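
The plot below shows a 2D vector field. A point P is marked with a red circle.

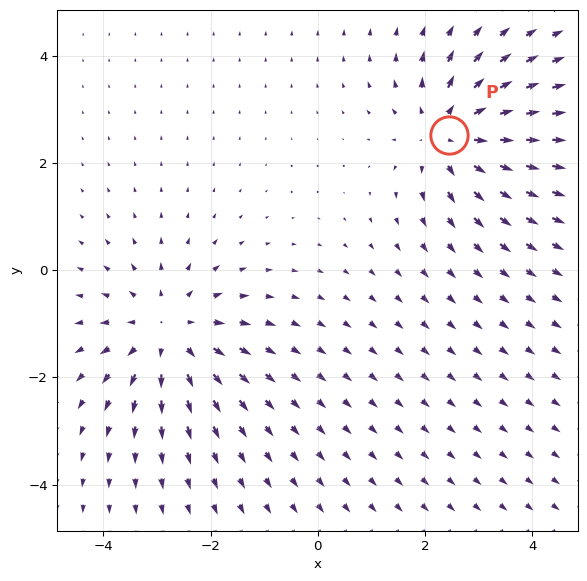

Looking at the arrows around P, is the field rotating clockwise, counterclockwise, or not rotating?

not rotating

Near P at (2.5, 2.5) the arrows show no circulation. The curl there is ≈0.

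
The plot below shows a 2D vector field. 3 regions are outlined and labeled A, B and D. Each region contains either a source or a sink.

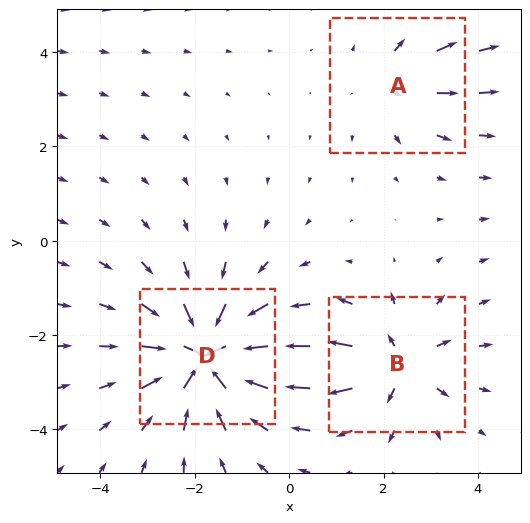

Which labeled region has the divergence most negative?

D

Divergence at each region's feature centre — A: about +3, B: about +4, D: about -6. Region D is most negative.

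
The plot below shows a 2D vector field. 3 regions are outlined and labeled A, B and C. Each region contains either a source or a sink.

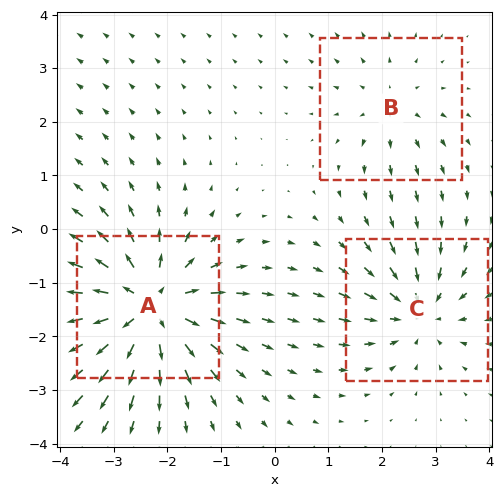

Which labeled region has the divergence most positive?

A

Divergence at each region's feature centre — A: about +6, B: about +2, C: about -4. Region A is most positive.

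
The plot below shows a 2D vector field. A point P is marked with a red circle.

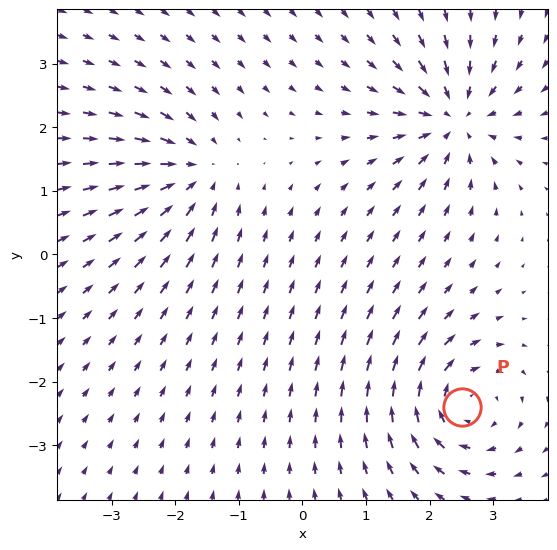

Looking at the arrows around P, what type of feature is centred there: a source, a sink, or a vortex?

vortex

At P (2.5, -2.4) the arrows circulate clockwise. Divergence ≈0, curl about -6 — near-zero divergence with nonzero curl is a vortex.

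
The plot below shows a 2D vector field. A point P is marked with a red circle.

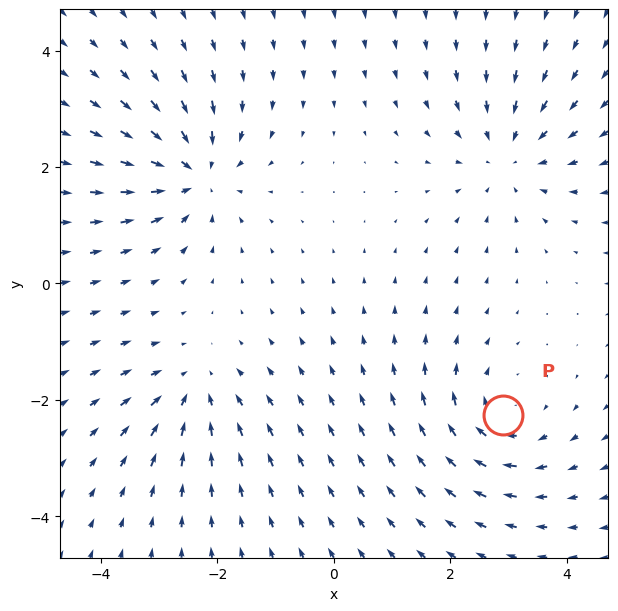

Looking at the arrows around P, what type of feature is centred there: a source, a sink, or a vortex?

vortex

At P (2.9, -2.3) the arrows circulate clockwise. Divergence ≈0, curl about -4 — near-zero divergence with nonzero curl is a vortex.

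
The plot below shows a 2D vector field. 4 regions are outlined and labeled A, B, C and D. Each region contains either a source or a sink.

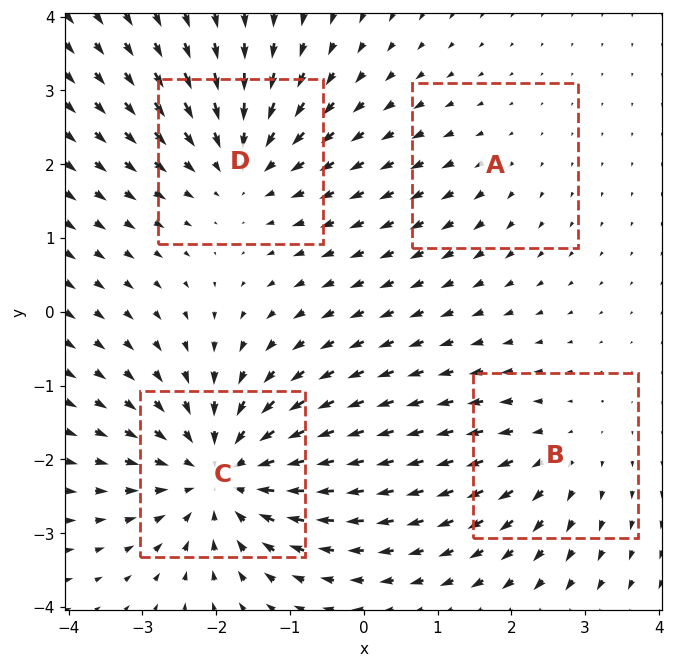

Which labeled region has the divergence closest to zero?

Divergence at each region's feature centre — A: about +2, B: about +3, C: about -6, D: about -4. Region A is closest to zero.

A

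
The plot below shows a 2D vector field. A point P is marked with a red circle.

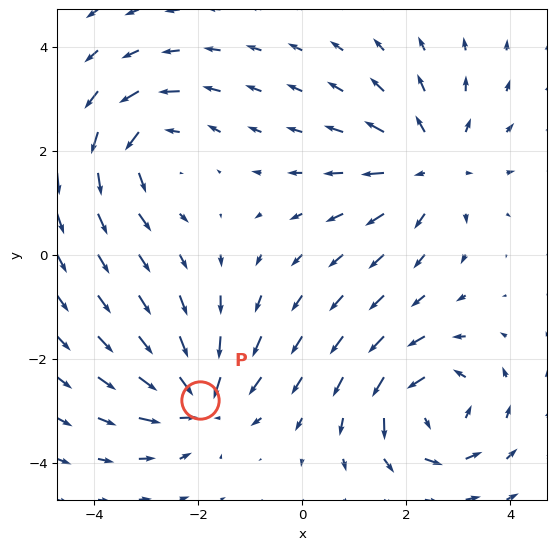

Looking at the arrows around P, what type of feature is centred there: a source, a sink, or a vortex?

sink

At P (-2.0, -2.8) the arrows converge inward. Divergence about -6, curl ≈0 — negative divergence with near-zero curl is a sink.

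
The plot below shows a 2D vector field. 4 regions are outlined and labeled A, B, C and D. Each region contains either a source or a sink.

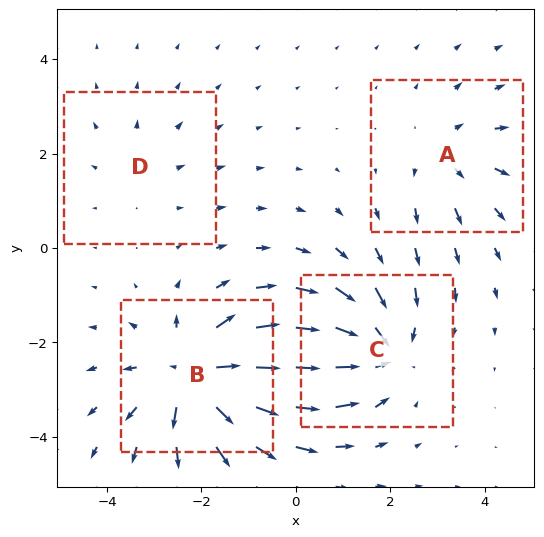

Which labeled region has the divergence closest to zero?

D

Divergence at each region's feature centre — A: about +3, B: about +6, C: about -5, D: about +2. Region D is closest to zero.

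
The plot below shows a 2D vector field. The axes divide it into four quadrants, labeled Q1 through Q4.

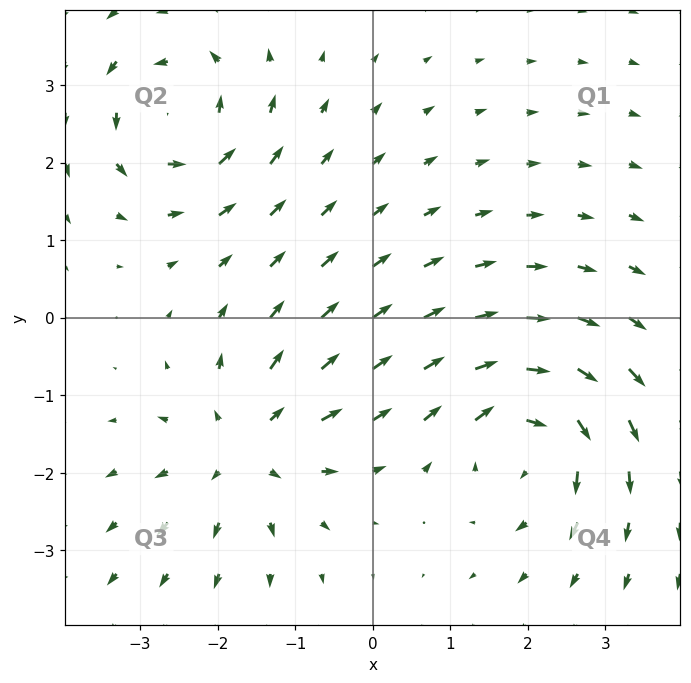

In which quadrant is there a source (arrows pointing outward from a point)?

Q3

The source sits at approximately (-1.6, -1.7), which lies in quadrant Q3. The divergence there is about +5, positive as expected for a source.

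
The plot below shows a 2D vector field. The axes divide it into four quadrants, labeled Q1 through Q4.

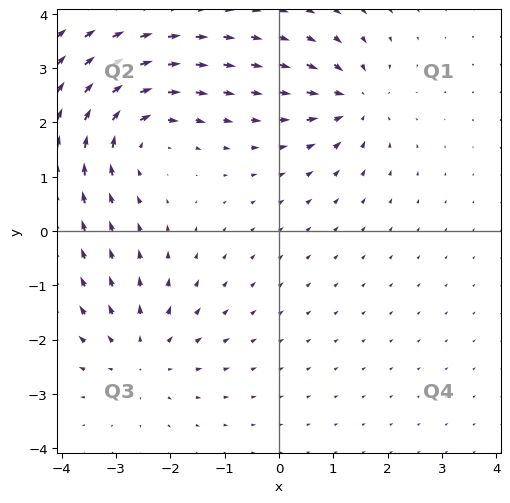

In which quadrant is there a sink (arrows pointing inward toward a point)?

The sink sits at approximately (1.4, 2.4), which lies in quadrant Q1. The divergence there is about -5, negative as expected for a sink.

Q1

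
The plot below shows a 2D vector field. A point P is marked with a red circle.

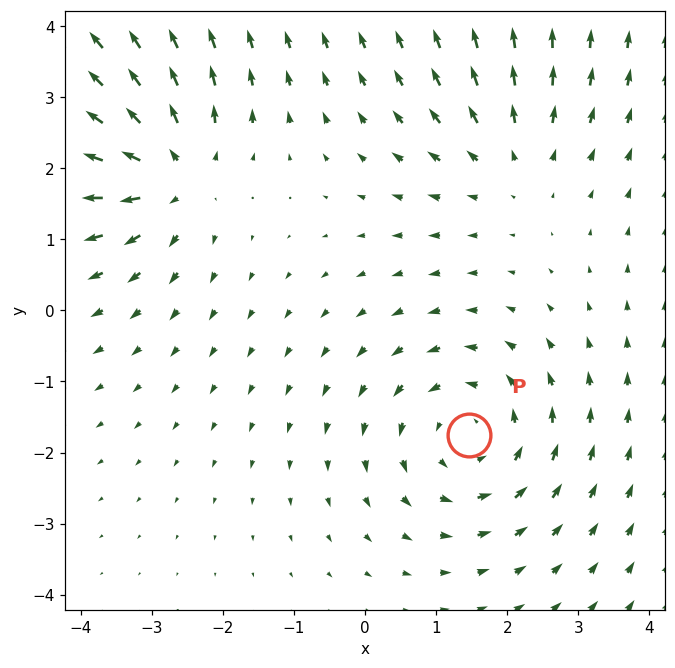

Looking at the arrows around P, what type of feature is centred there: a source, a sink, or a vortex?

At P (1.5, -1.8) the arrows circulate counterclockwise. Divergence ≈0, curl about +4 — near-zero divergence with nonzero curl is a vortex.

vortex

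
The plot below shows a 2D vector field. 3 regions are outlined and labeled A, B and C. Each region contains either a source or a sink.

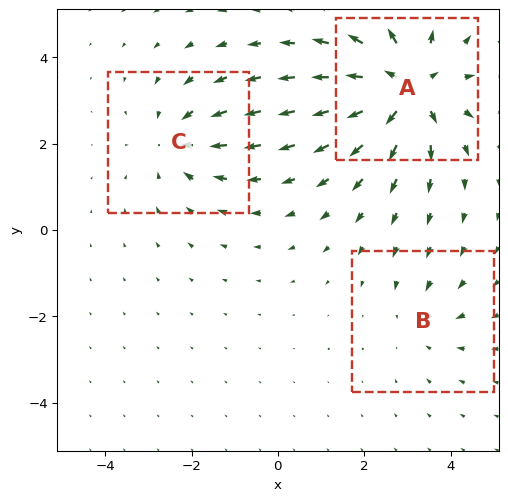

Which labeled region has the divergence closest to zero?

B

Divergence at each region's feature centre — A: about +5, B: about -2, C: about -3. Region B is closest to zero.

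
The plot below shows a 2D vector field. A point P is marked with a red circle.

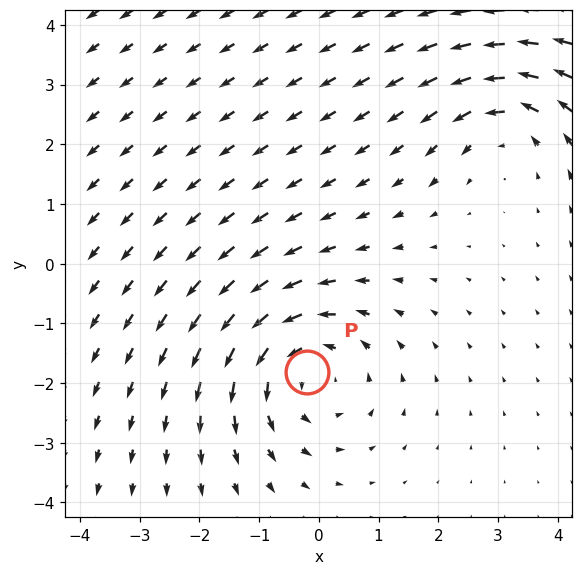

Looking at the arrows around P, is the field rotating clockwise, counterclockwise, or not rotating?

counterclockwise

Near P at (-0.2, -1.8) the arrows circulate counterclockwise. The curl (z-component) there is about +4; positive curl means counterclockwise rotation.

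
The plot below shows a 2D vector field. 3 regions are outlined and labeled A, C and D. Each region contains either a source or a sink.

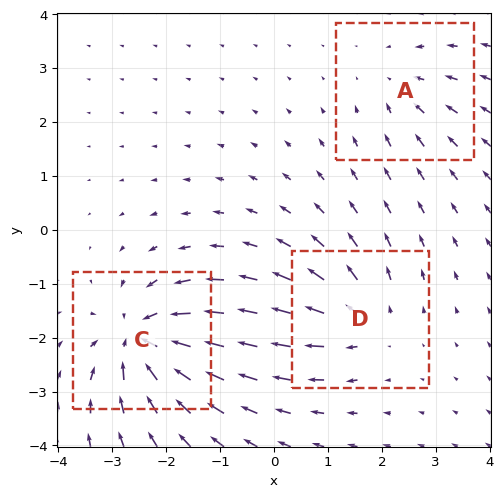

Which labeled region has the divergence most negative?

C

Divergence at each region's feature centre — A: about -3, C: about -6, D: about +4. Region C is most negative.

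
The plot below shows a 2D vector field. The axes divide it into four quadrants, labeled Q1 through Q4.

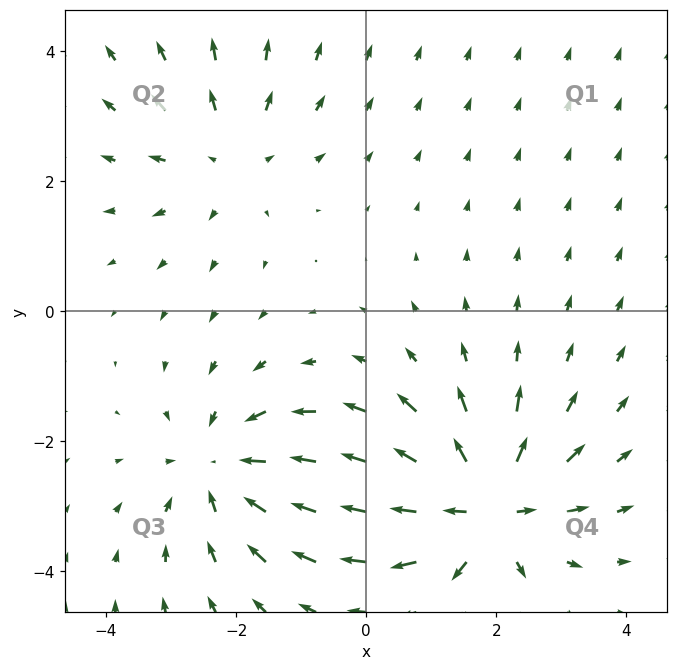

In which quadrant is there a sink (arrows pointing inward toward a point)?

Q3

The sink sits at approximately (-2.2, -2.4), which lies in quadrant Q3. The divergence there is about -3, negative as expected for a sink.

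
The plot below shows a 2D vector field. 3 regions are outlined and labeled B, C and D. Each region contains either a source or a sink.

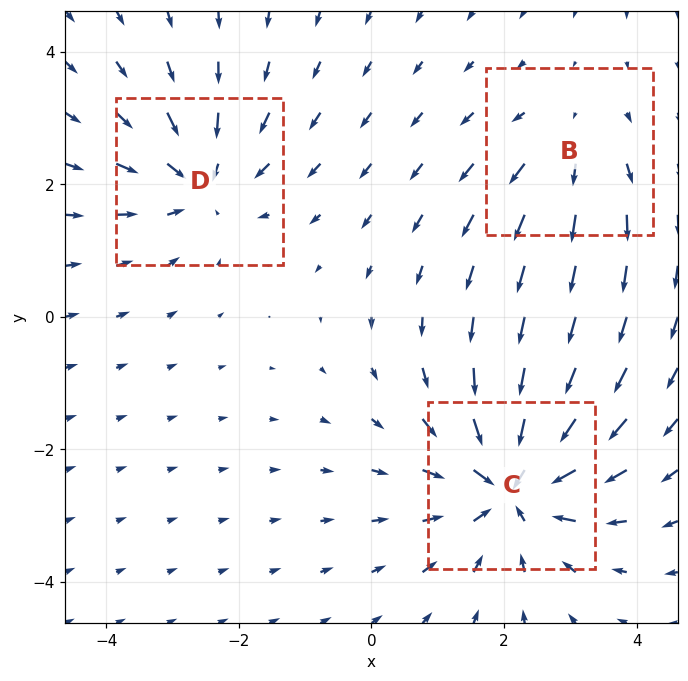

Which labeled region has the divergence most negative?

Divergence at each region's feature centre — B: about +2, C: about -5, D: about -3. Region C is most negative.

C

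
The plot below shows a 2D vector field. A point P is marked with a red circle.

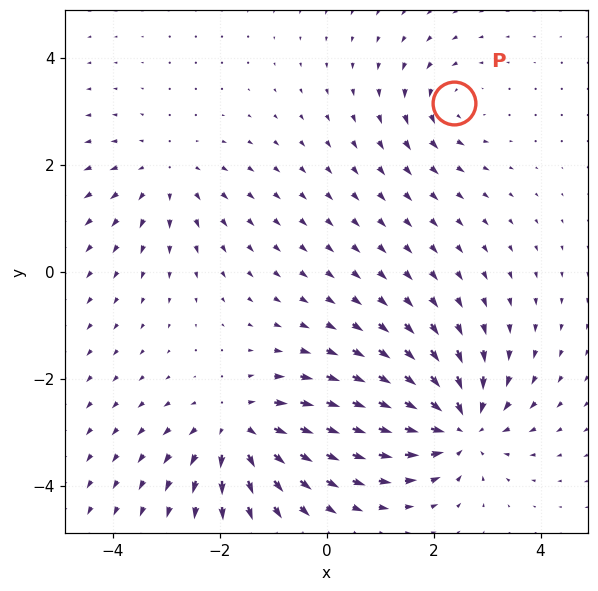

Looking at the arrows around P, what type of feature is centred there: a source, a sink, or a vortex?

vortex

At P (2.4, 3.2) the arrows circulate counterclockwise. Divergence ≈0, curl about +3 — near-zero divergence with nonzero curl is a vortex.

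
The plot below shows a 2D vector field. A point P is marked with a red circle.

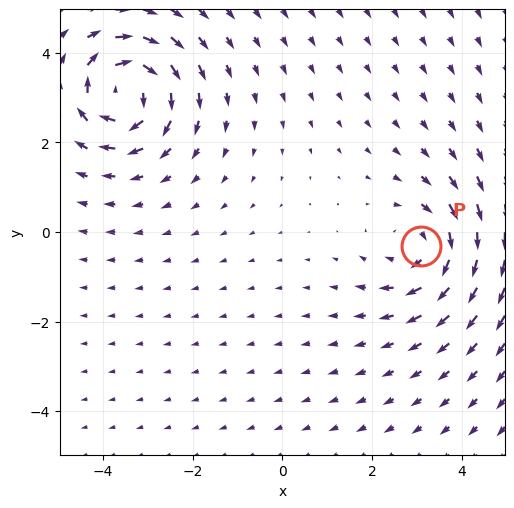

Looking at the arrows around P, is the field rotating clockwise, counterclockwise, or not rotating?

Near P at (3.1, -0.3) the arrows circulate clockwise. The curl (z-component) there is about -4; negative curl means clockwise rotation.

clockwise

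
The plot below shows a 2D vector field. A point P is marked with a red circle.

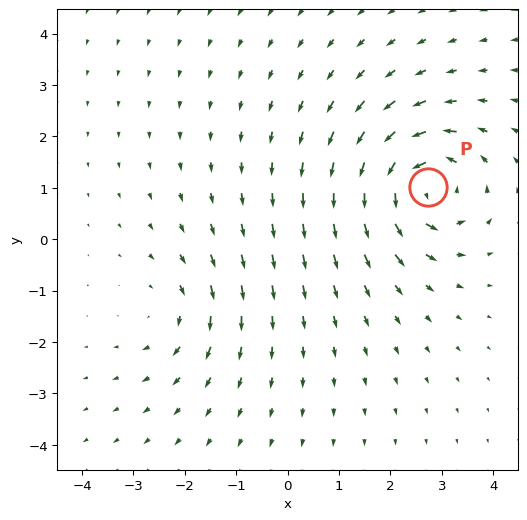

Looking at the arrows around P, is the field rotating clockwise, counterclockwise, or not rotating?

Near P at (2.7, 1.0) the arrows circulate counterclockwise. The curl (z-component) there is about +6; positive curl means counterclockwise rotation.

counterclockwise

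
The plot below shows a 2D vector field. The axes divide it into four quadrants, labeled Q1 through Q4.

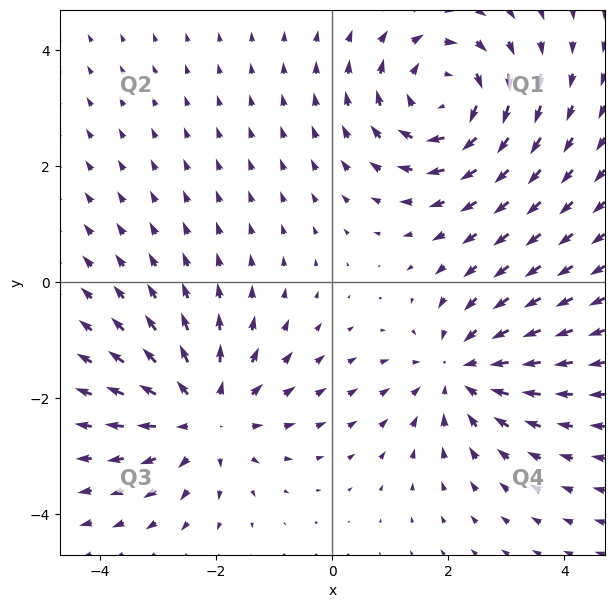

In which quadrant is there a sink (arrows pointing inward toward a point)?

The sink sits at approximately (2.2, -1.5), which lies in quadrant Q4. The divergence there is about -4, negative as expected for a sink.

Q4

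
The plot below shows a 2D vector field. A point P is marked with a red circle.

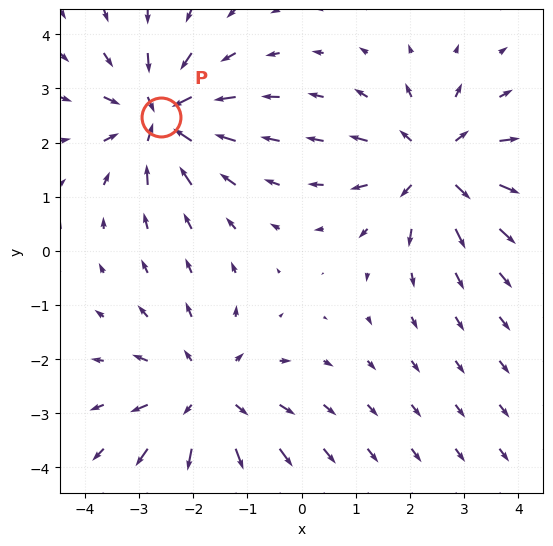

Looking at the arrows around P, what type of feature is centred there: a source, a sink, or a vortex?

At P (-2.6, 2.5) the arrows converge inward. Divergence about -6, curl ≈0 — negative divergence with near-zero curl is a sink.

sink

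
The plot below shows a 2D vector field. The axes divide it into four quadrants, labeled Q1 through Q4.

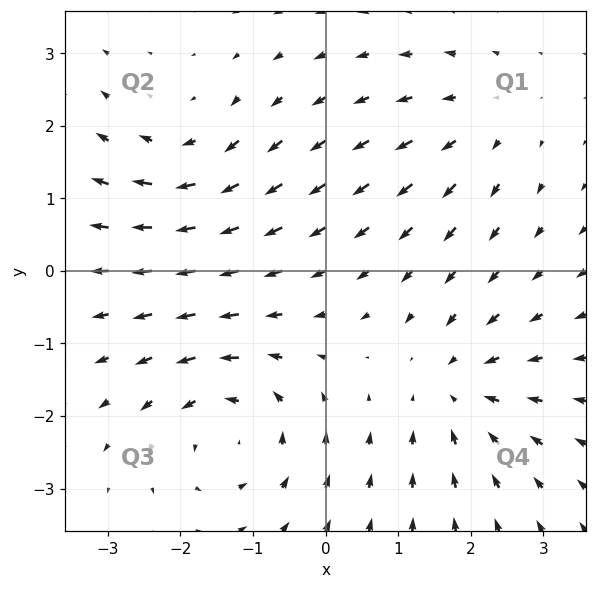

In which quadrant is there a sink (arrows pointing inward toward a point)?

Q4

The sink sits at approximately (1.9, -1.6), which lies in quadrant Q4. The divergence there is about -3, negative as expected for a sink.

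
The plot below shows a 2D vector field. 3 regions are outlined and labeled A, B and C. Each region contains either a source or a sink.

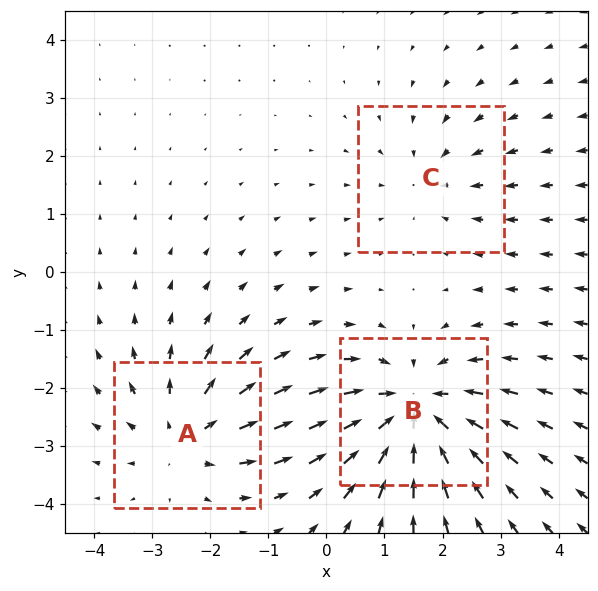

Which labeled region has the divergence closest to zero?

Divergence at each region's feature centre — A: about +3, B: about -4, C: about -2. Region C is closest to zero.

C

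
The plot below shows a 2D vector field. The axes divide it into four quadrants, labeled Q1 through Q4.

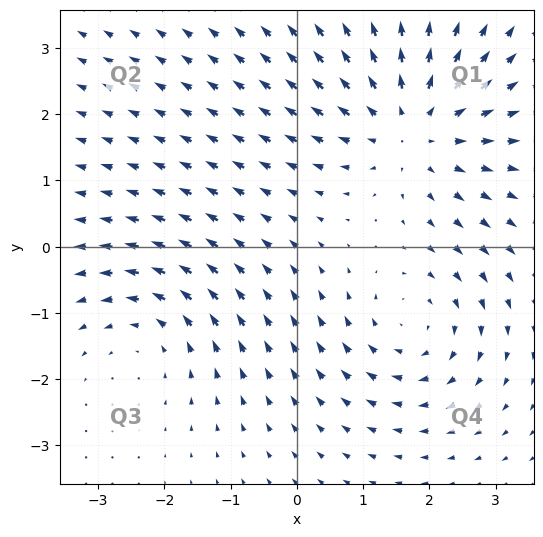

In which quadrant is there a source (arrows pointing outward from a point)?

The source sits at approximately (1.7, 1.8), which lies in quadrant Q1. The divergence there is about +3, positive as expected for a source.

Q1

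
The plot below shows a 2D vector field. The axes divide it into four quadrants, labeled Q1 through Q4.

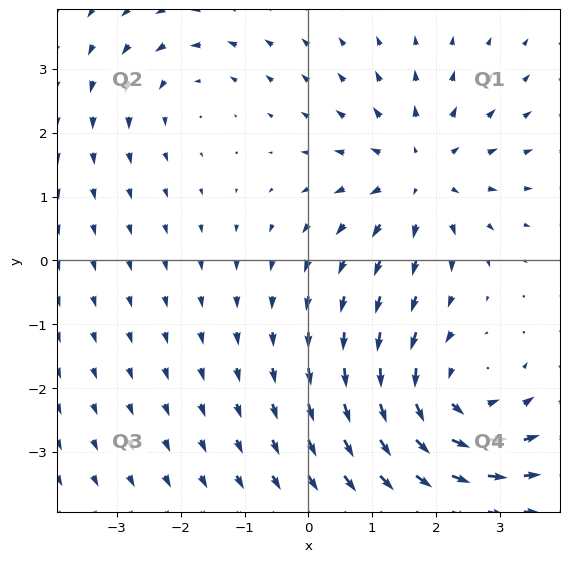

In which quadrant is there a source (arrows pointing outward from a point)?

The source sits at approximately (1.7, 1.4), which lies in quadrant Q1. The divergence there is about +4, positive as expected for a source.

Q1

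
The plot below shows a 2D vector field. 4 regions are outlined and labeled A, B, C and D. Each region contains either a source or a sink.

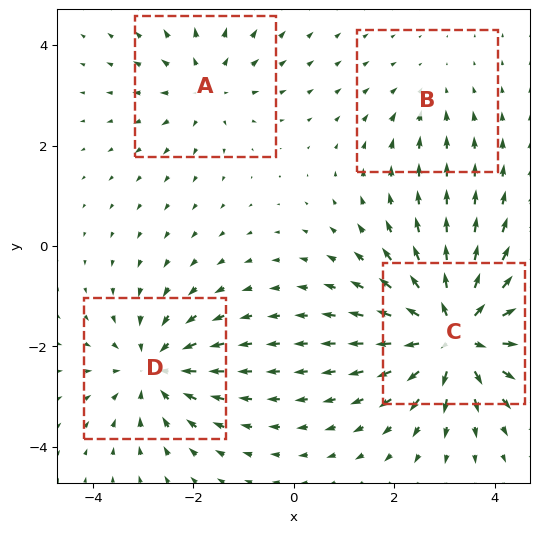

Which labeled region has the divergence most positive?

Divergence at each region's feature centre — A: about +3, B: about -2, C: about +7, D: about -5. Region C is most positive.

C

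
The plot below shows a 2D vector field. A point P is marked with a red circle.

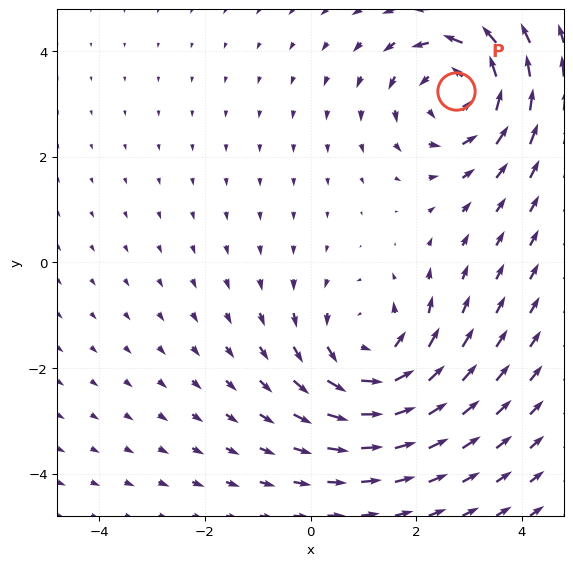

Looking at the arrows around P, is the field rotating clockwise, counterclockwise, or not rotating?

Near P at (2.8, 3.2) the arrows circulate counterclockwise. The curl (z-component) there is about +5; positive curl means counterclockwise rotation.

counterclockwise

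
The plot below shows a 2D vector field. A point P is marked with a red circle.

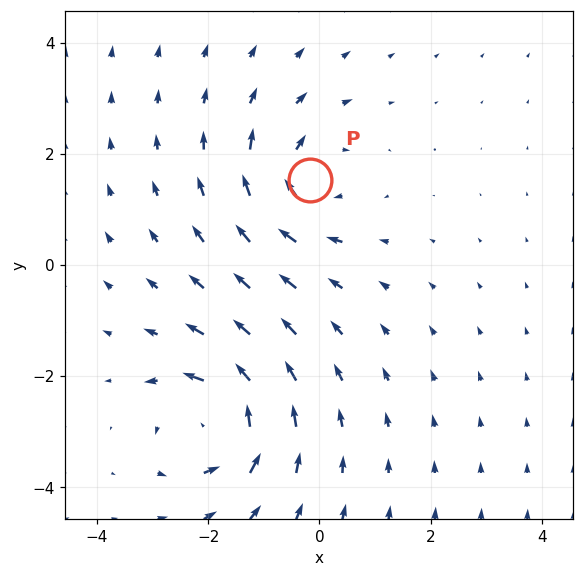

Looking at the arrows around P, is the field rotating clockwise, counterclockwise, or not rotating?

clockwise

Near P at (-0.2, 1.5) the arrows circulate clockwise. The curl (z-component) there is about -4; negative curl means clockwise rotation.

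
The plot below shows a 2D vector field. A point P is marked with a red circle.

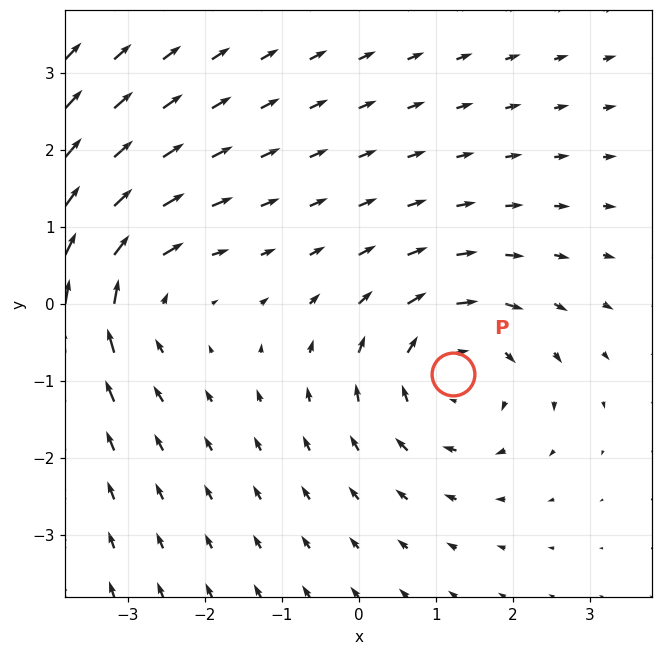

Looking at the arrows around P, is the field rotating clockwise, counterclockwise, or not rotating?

Near P at (1.2, -0.9) the arrows circulate clockwise. The curl (z-component) there is about -3; negative curl means clockwise rotation.

clockwise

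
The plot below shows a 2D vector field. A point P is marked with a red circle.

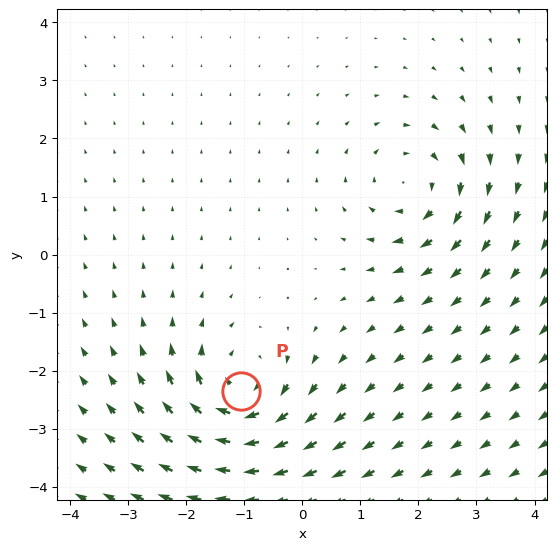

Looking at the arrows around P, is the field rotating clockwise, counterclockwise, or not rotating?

Near P at (-1.0, -2.4) the arrows circulate clockwise. The curl (z-component) there is about -5; negative curl means clockwise rotation.

clockwise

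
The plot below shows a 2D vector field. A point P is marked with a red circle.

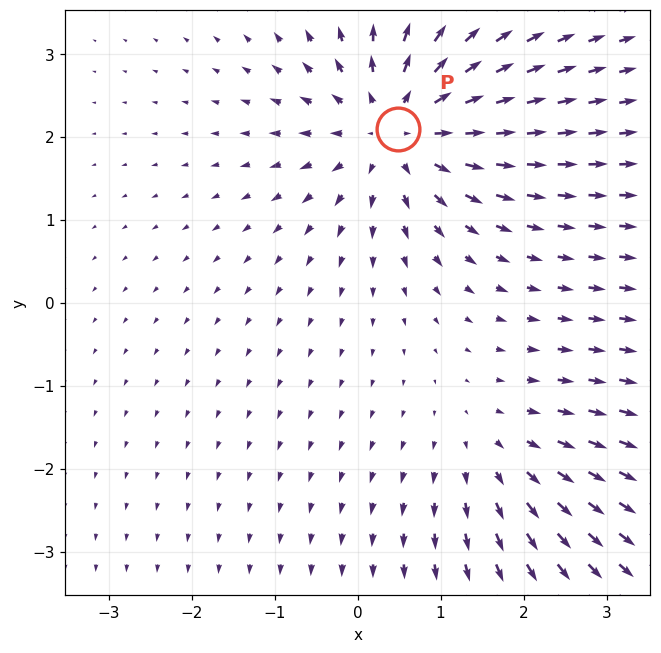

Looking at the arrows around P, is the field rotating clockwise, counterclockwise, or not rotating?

not rotating

Near P at (0.5, 2.1) the arrows show no circulation. The curl there is ≈0.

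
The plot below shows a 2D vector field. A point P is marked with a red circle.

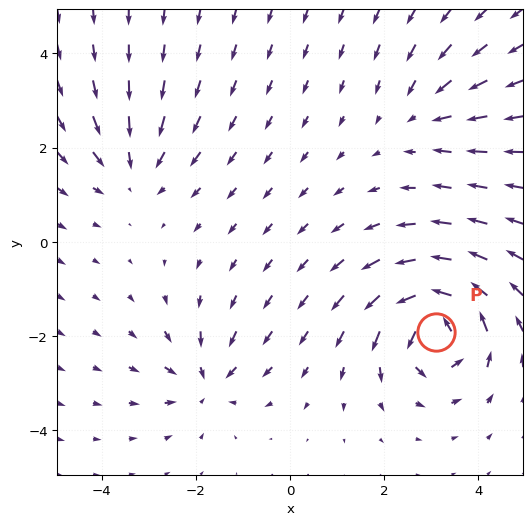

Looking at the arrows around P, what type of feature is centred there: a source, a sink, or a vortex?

At P (3.1, -1.9) the arrows circulate counterclockwise. Divergence ≈0, curl about +6 — near-zero divergence with nonzero curl is a vortex.

vortex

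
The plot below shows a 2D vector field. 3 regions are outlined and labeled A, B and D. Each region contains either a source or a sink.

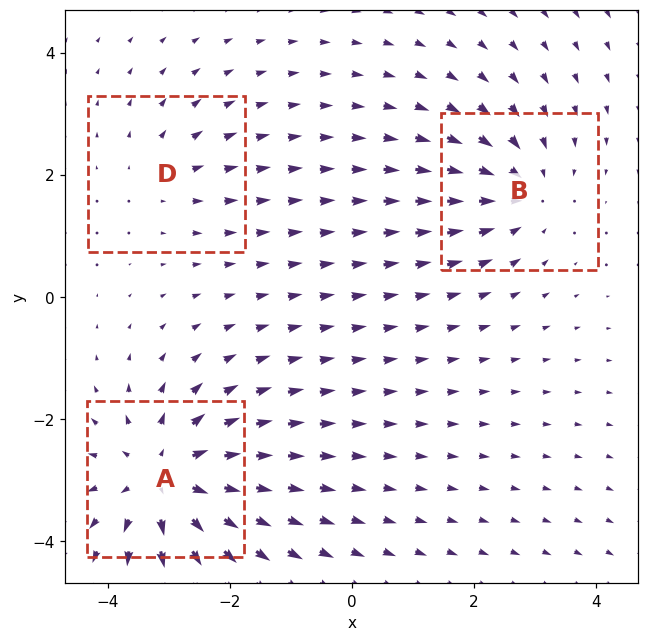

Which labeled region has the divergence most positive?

A

Divergence at each region's feature centre — A: about +5, B: about -3, D: about +2. Region A is most positive.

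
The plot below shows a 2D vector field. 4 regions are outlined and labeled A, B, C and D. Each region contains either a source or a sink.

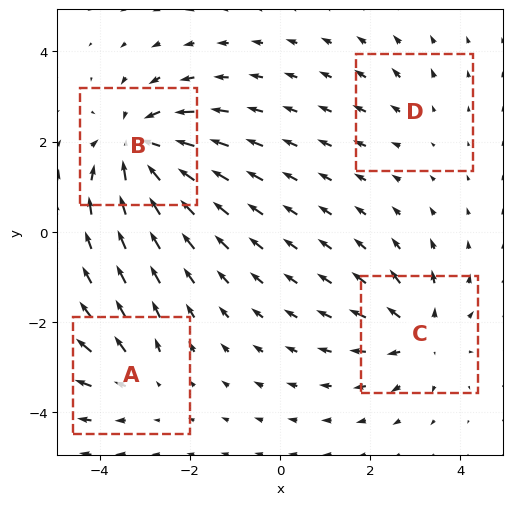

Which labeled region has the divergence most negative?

Divergence at each region's feature centre — A: about +3, B: about -7, C: about +5, D: about +2. Region B is most negative.

B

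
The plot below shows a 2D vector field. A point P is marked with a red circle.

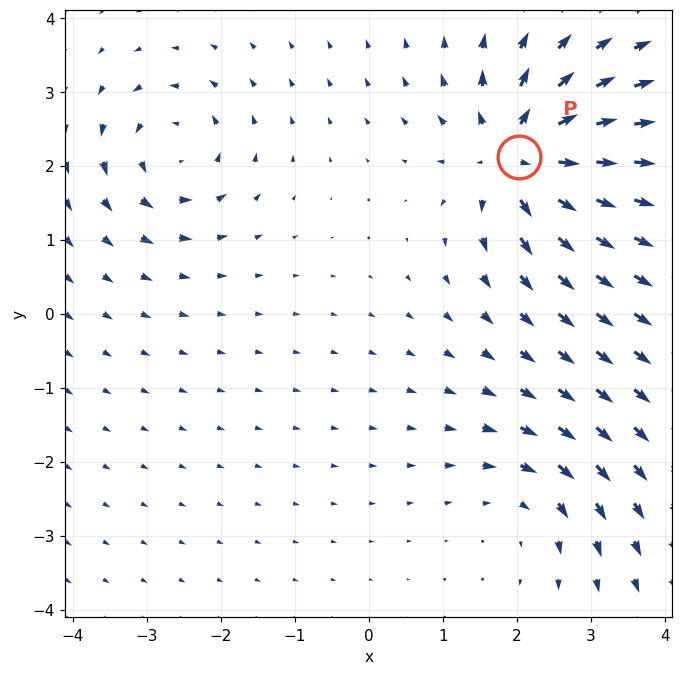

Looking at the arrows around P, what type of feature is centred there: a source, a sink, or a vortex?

source

At P (2.0, 2.1) the arrows spread outward. Divergence about +7, curl ≈0 — positive divergence with near-zero curl is a source.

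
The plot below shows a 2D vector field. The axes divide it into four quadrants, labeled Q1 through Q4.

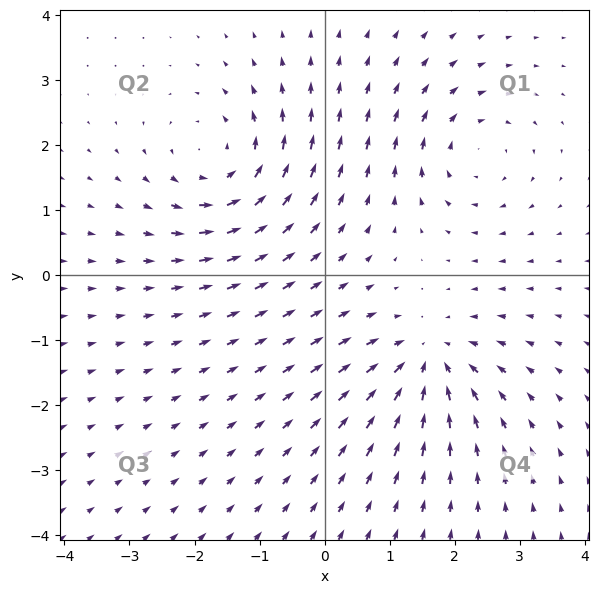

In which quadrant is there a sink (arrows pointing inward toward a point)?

The sink sits at approximately (1.6, -1.3), which lies in quadrant Q4. The divergence there is about -4, negative as expected for a sink.

Q4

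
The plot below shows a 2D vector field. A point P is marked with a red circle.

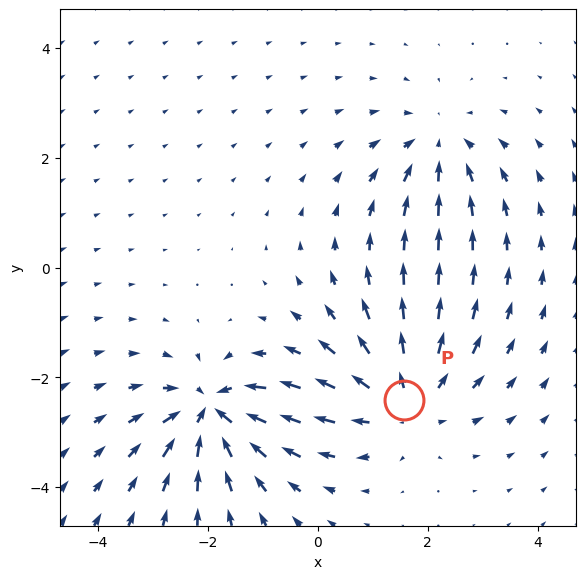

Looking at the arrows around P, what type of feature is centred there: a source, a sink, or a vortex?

At P (1.6, -2.4) the arrows spread outward. Divergence about +4, curl ≈0 — positive divergence with near-zero curl is a source.

source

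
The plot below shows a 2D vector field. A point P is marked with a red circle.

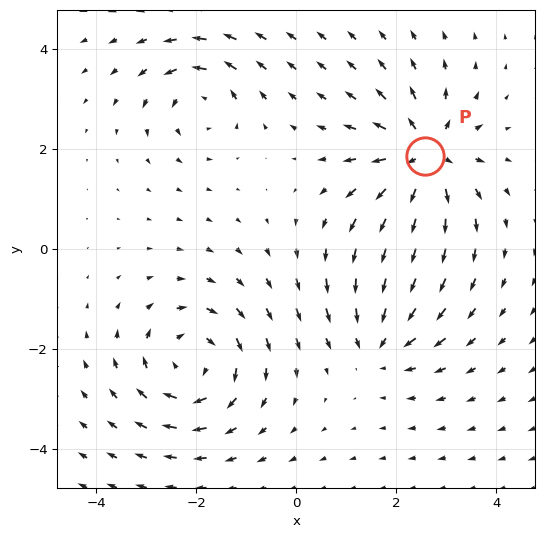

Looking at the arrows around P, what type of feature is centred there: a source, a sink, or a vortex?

At P (2.6, 1.8) the arrows spread outward. Divergence about +6, curl ≈0 — positive divergence with near-zero curl is a source.

source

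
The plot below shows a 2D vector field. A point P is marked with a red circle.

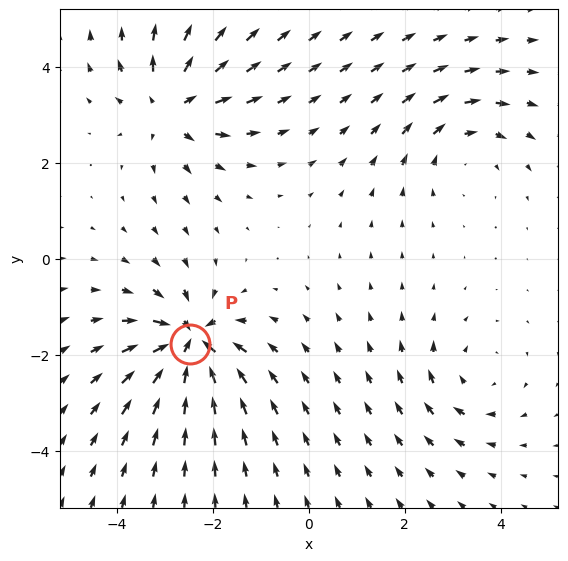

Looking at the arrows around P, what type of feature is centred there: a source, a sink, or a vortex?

sink

At P (-2.5, -1.8) the arrows converge inward. Divergence about -7, curl ≈0 — negative divergence with near-zero curl is a sink.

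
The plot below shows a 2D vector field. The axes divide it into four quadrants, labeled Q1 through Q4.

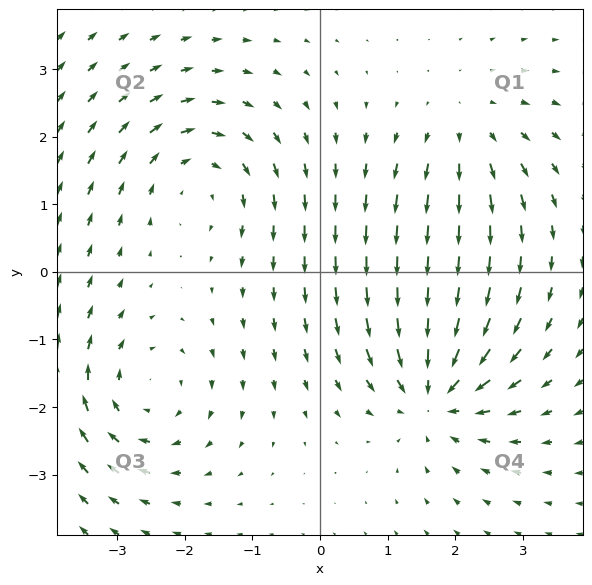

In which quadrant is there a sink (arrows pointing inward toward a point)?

Q4

The sink sits at approximately (1.7, -1.8), which lies in quadrant Q4. The divergence there is about -6, negative as expected for a sink.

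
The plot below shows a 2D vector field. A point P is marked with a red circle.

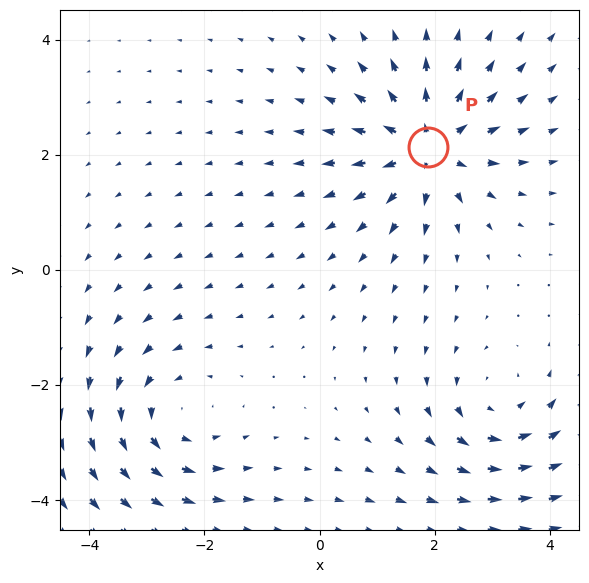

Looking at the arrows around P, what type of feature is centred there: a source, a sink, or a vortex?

source

At P (1.9, 2.1) the arrows spread outward. Divergence about +6, curl ≈0 — positive divergence with near-zero curl is a source.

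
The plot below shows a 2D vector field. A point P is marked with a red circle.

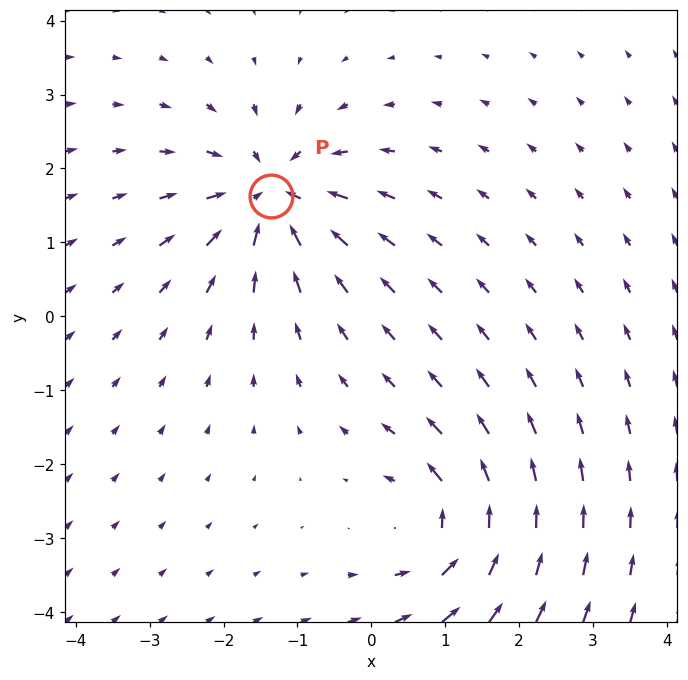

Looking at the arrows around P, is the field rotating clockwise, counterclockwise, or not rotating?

Near P at (-1.4, 1.6) the arrows show no circulation. The curl there is ≈0.

not rotating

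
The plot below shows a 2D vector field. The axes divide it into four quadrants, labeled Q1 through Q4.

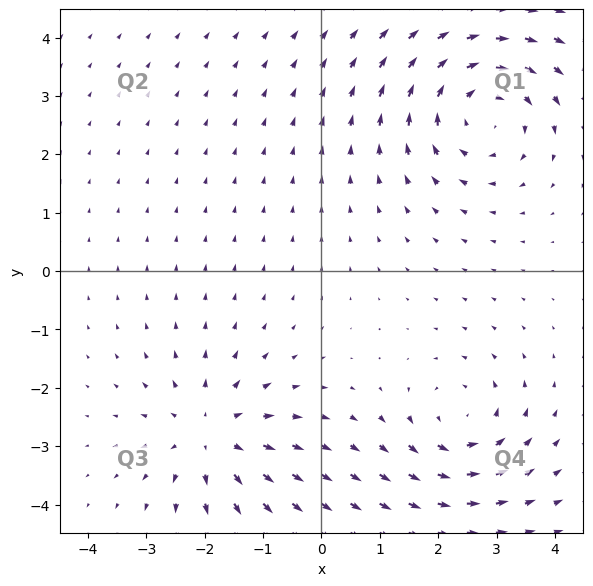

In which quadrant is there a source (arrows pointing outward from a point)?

The source sits at approximately (-1.9, -2.8), which lies in quadrant Q3. The divergence there is about +3, positive as expected for a source.

Q3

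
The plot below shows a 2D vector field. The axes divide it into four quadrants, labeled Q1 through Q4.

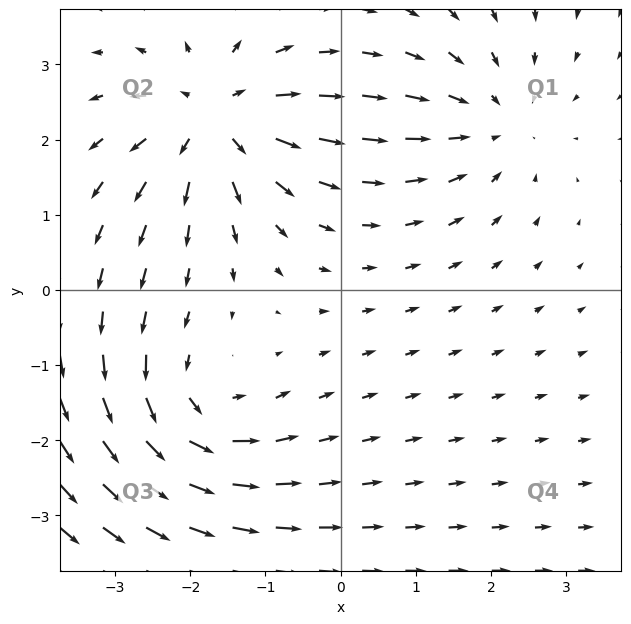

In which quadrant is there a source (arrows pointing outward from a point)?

Q2

The source sits at approximately (-1.7, 2.3), which lies in quadrant Q2. The divergence there is about +5, positive as expected for a source.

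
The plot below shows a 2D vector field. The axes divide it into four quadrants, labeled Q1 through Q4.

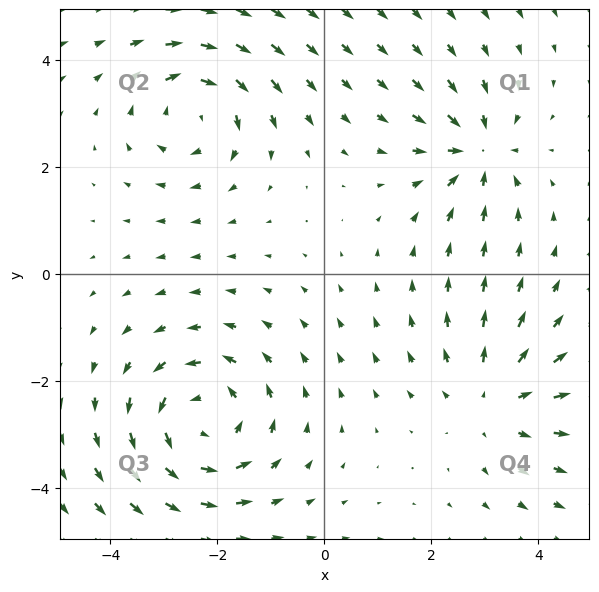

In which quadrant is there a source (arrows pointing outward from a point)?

The source sits at approximately (3.1, -2.4), which lies in quadrant Q4. The divergence there is about +3, positive as expected for a source.

Q4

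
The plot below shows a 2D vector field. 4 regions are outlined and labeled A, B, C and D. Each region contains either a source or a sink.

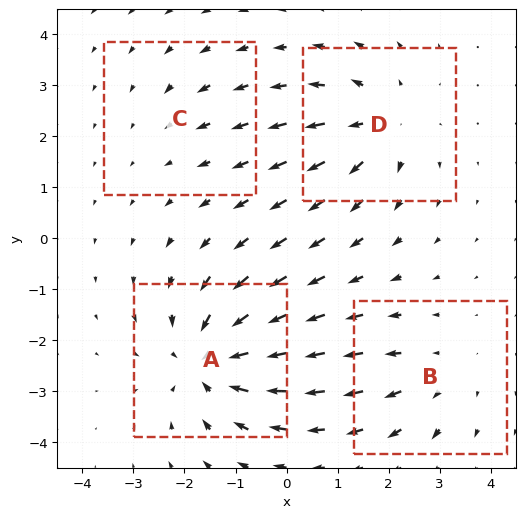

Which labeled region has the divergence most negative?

Divergence at each region's feature centre — A: about -6, B: about +3, C: about -2, D: about +4. Region A is most negative.

A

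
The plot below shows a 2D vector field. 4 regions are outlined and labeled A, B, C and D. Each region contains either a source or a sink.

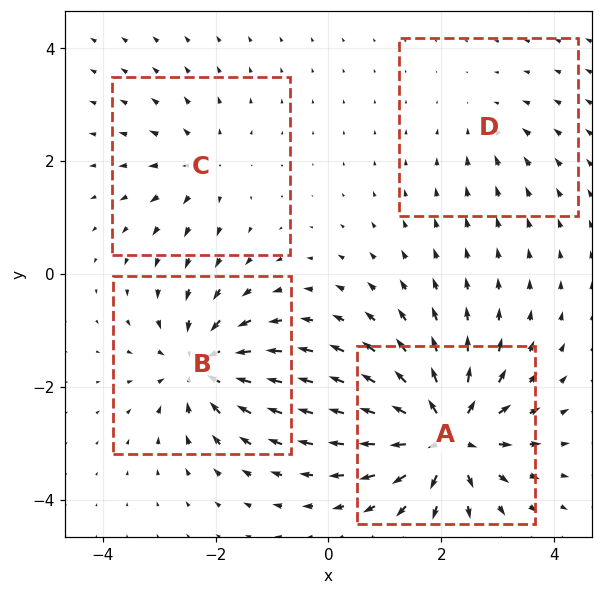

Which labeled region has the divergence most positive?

A

Divergence at each region's feature centre — A: about +9, B: about -7, C: about +4, D: about -3. Region A is most positive.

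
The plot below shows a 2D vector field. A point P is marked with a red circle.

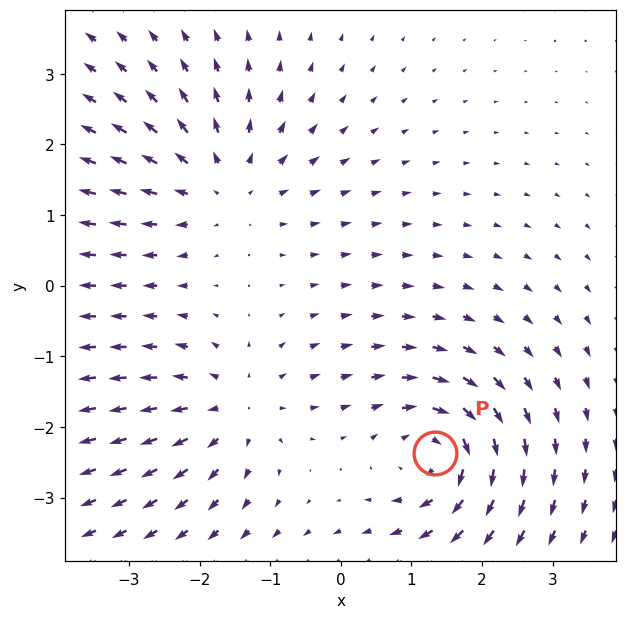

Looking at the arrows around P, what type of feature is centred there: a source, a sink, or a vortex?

At P (1.3, -2.4) the arrows circulate clockwise. Divergence ≈0, curl about -6 — near-zero divergence with nonzero curl is a vortex.

vortex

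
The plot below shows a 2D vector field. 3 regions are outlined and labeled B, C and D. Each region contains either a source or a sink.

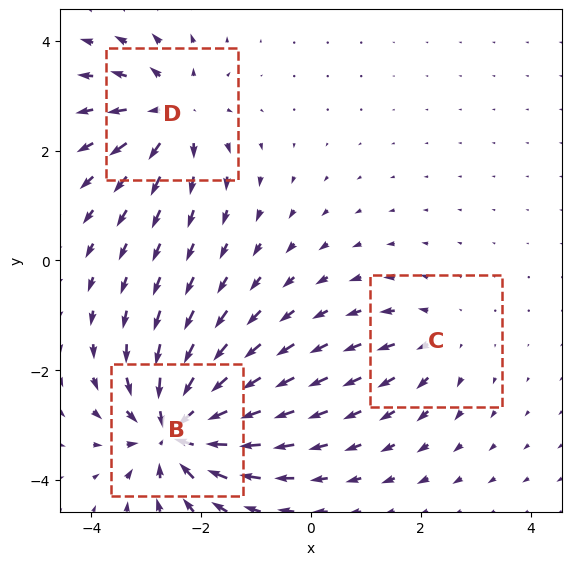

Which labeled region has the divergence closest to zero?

C

Divergence at each region's feature centre — B: about -6, C: about +2, D: about +4. Region C is closest to zero.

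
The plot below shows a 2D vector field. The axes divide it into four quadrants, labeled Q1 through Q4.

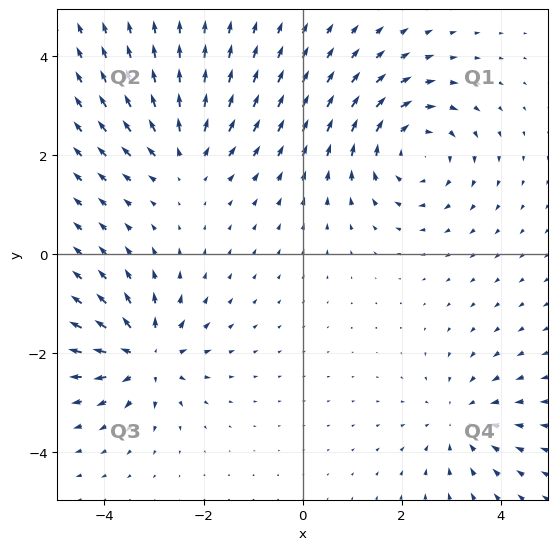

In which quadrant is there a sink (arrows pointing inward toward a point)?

The sink sits at approximately (3.2, -3.4), which lies in quadrant Q4. The divergence there is about -3, negative as expected for a sink.

Q4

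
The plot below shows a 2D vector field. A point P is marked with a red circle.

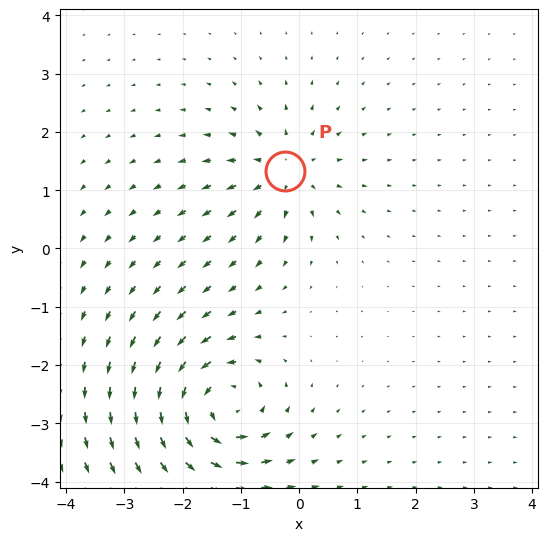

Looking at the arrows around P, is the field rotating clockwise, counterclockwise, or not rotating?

not rotating

Near P at (-0.2, 1.3) the arrows show no circulation. The curl there is ≈0.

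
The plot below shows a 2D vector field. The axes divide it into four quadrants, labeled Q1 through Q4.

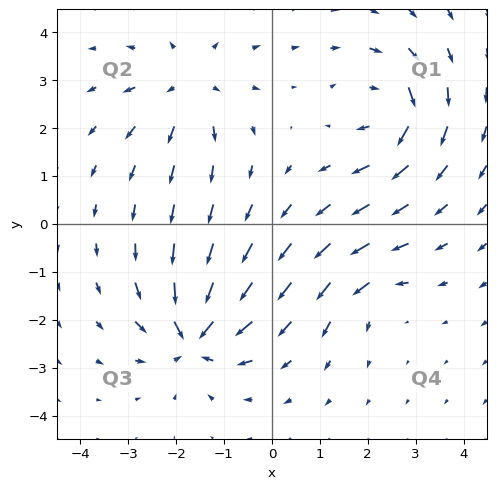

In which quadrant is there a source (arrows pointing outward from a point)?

Q2

The source sits at approximately (-1.7, 2.9), which lies in quadrant Q2. The divergence there is about +4, positive as expected for a source.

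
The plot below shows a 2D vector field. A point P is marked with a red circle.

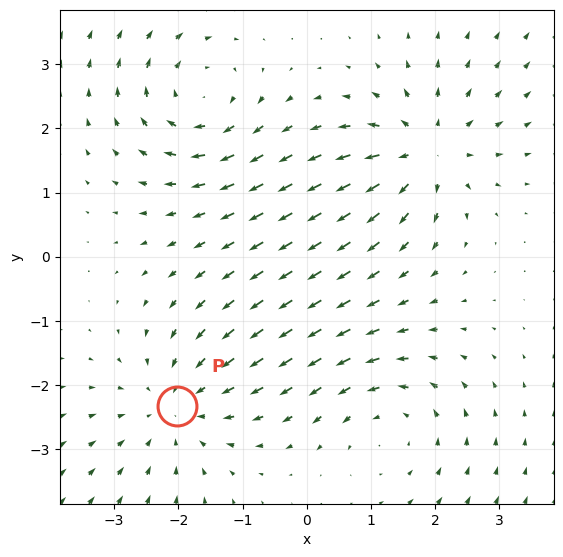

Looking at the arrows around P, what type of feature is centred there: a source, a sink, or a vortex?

At P (-2.0, -2.3) the arrows converge inward. Divergence about -3, curl ≈0 — negative divergence with near-zero curl is a sink.

sink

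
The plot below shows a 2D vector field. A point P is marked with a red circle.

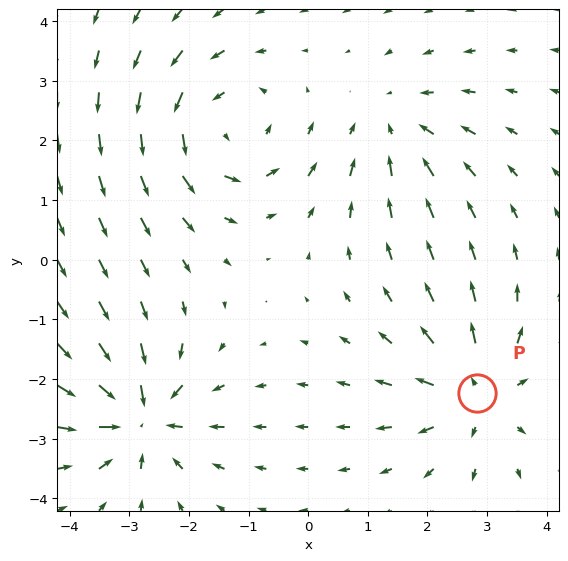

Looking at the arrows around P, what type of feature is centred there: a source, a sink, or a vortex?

source

At P (2.8, -2.2) the arrows spread outward. Divergence about +5, curl ≈0 — positive divergence with near-zero curl is a source.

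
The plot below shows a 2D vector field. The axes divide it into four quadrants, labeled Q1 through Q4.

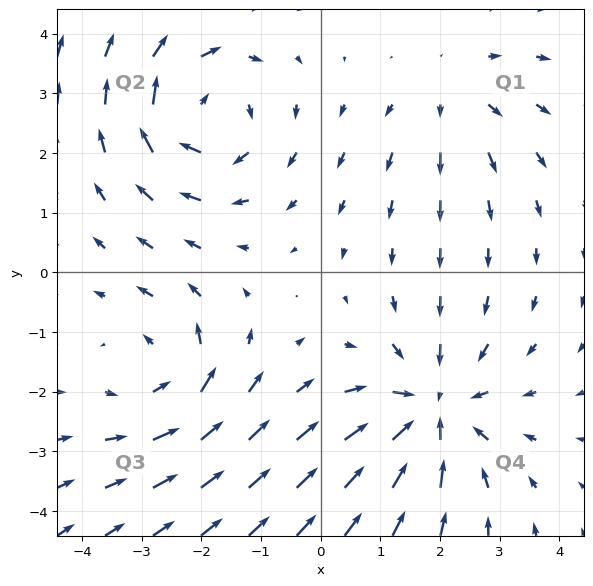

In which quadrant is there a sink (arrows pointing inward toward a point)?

The sink sits at approximately (1.9, -2.3), which lies in quadrant Q4. The divergence there is about -5, negative as expected for a sink.

Q4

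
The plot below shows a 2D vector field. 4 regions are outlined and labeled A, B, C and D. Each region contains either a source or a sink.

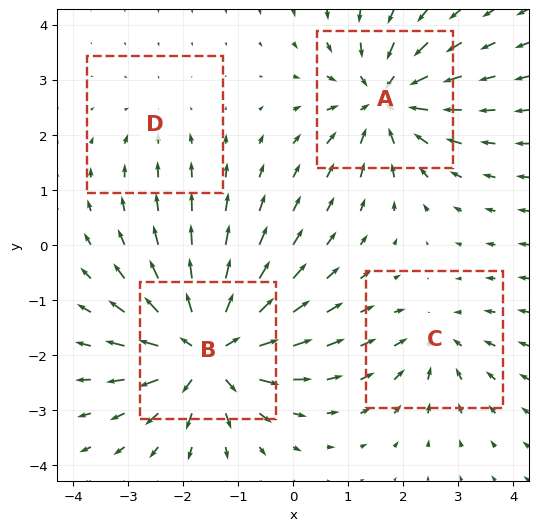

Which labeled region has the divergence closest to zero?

D

Divergence at each region's feature centre — A: about -6, B: about +8, C: about -4, D: about -2. Region D is closest to zero.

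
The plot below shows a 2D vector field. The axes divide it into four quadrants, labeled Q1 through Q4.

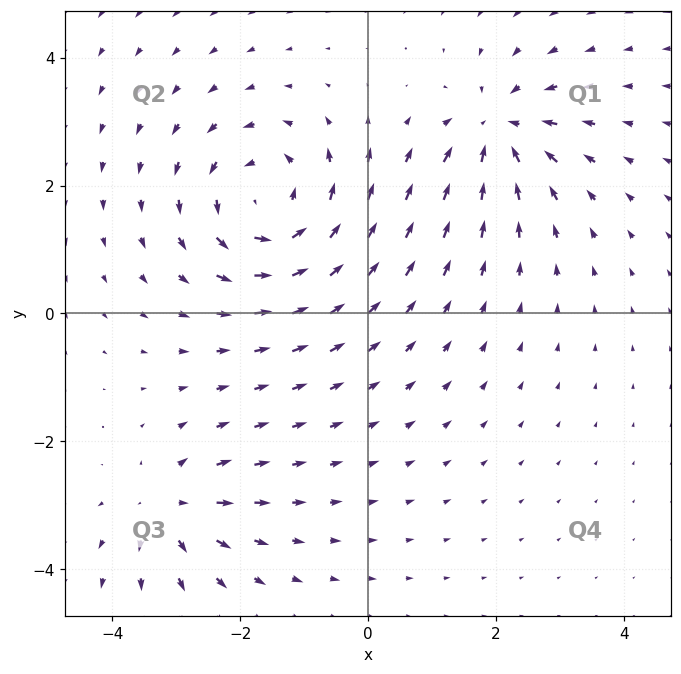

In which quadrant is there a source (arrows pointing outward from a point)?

The source sits at approximately (-3.1, -3.1), which lies in quadrant Q3. The divergence there is about +4, positive as expected for a source.

Q3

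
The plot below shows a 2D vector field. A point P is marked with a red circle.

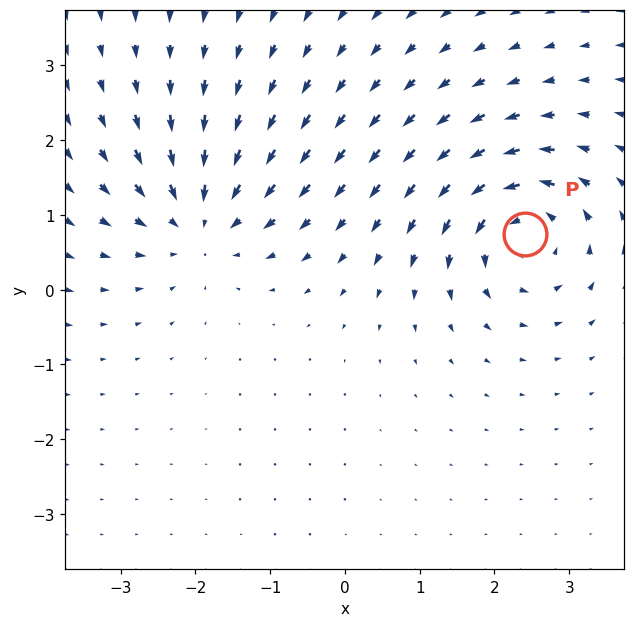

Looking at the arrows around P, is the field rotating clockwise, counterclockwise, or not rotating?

counterclockwise

Near P at (2.4, 0.7) the arrows circulate counterclockwise. The curl (z-component) there is about +6; positive curl means counterclockwise rotation.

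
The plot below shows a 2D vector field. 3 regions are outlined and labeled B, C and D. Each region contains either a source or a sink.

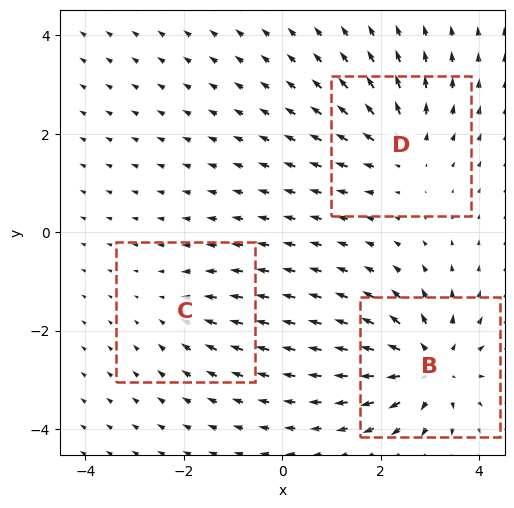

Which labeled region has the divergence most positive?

B

Divergence at each region's feature centre — B: about +5, C: about -2, D: about +3. Region B is most positive.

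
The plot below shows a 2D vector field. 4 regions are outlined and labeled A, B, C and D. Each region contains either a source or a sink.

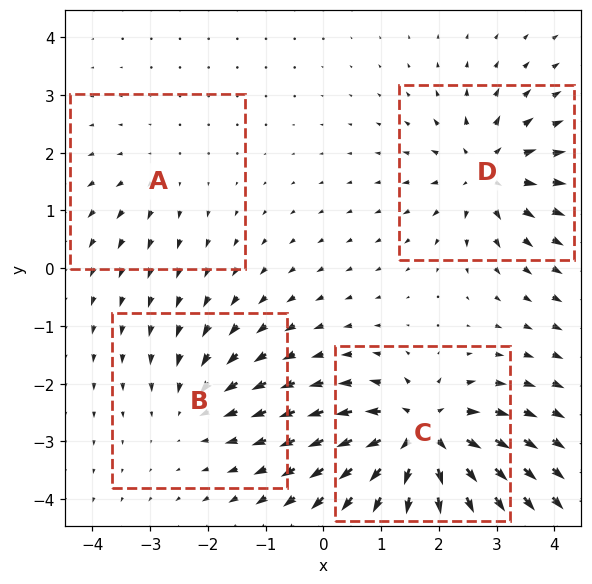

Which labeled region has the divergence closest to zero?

Divergence at each region's feature centre — A: about +2, B: about -4, C: about +9, D: about +6. Region A is closest to zero.

A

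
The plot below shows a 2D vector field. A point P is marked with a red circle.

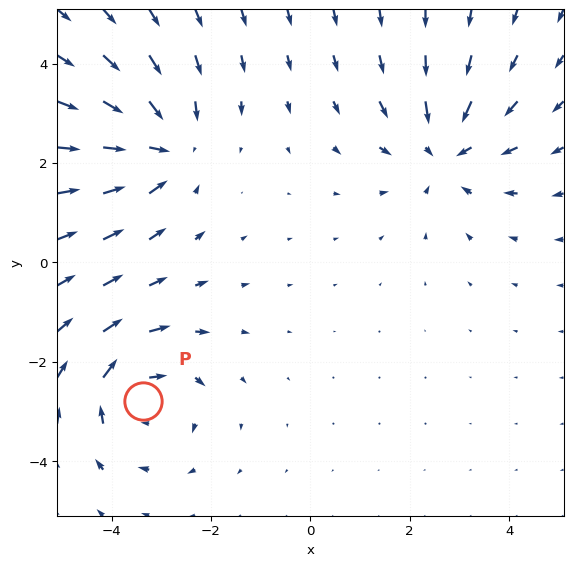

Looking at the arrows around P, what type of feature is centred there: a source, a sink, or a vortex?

At P (-3.4, -2.8) the arrows circulate clockwise. Divergence ≈0, curl about -4 — near-zero divergence with nonzero curl is a vortex.

vortex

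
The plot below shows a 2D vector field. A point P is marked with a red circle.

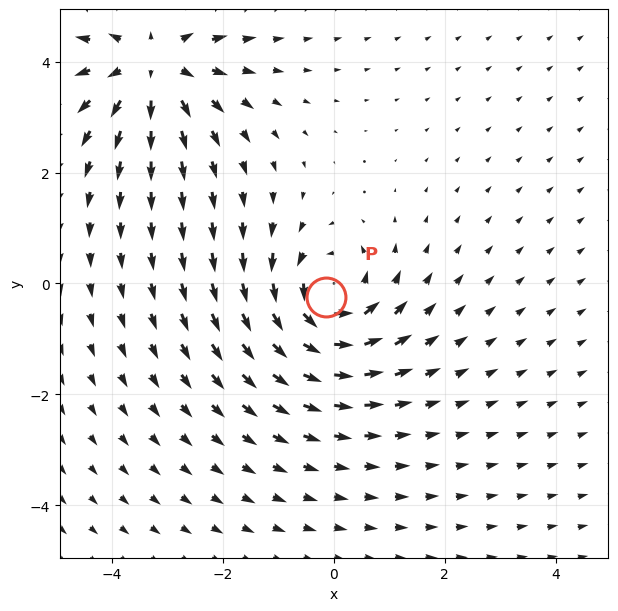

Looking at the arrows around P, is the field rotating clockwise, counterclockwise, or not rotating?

counterclockwise

Near P at (-0.1, -0.2) the arrows circulate counterclockwise. The curl (z-component) there is about +5; positive curl means counterclockwise rotation.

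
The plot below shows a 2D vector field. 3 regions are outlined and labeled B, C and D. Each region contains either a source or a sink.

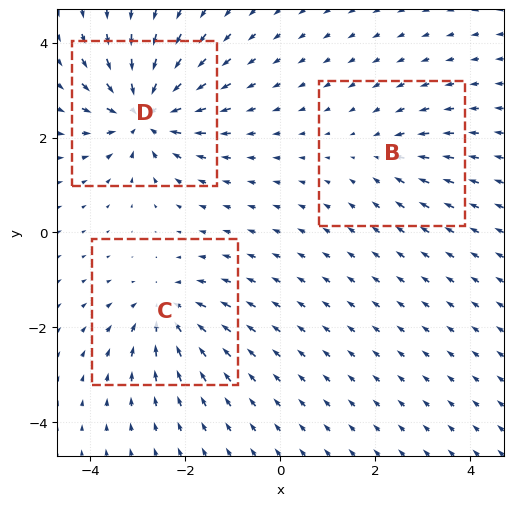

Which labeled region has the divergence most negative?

D

Divergence at each region's feature centre — B: about -3, C: about -4, D: about -7. Region D is most negative.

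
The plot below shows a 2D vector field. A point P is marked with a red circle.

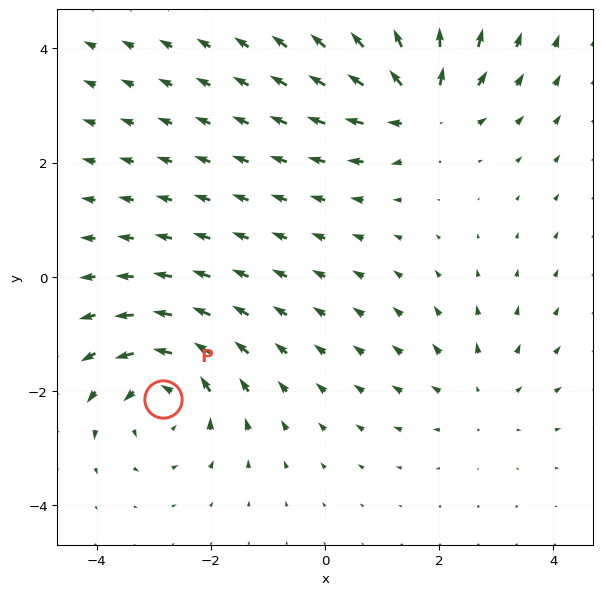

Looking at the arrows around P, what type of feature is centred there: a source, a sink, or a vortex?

At P (-2.8, -2.1) the arrows circulate counterclockwise. Divergence ≈0, curl about +5 — near-zero divergence with nonzero curl is a vortex.

vortex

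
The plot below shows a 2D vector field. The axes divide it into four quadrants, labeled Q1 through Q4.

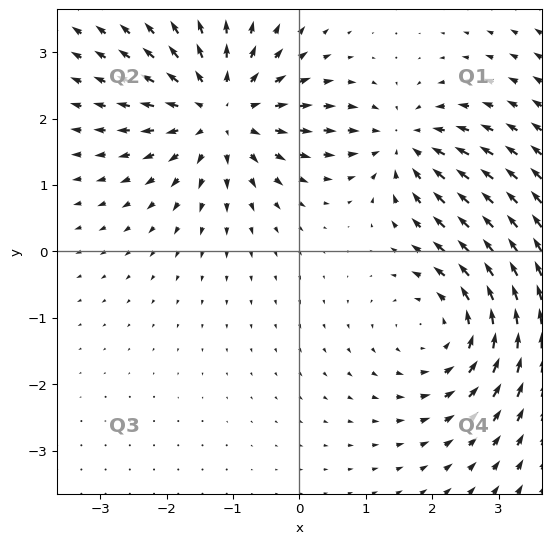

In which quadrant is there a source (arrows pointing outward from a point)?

The source sits at approximately (-1.2, 2.1), which lies in quadrant Q2. The divergence there is about +5, positive as expected for a source.

Q2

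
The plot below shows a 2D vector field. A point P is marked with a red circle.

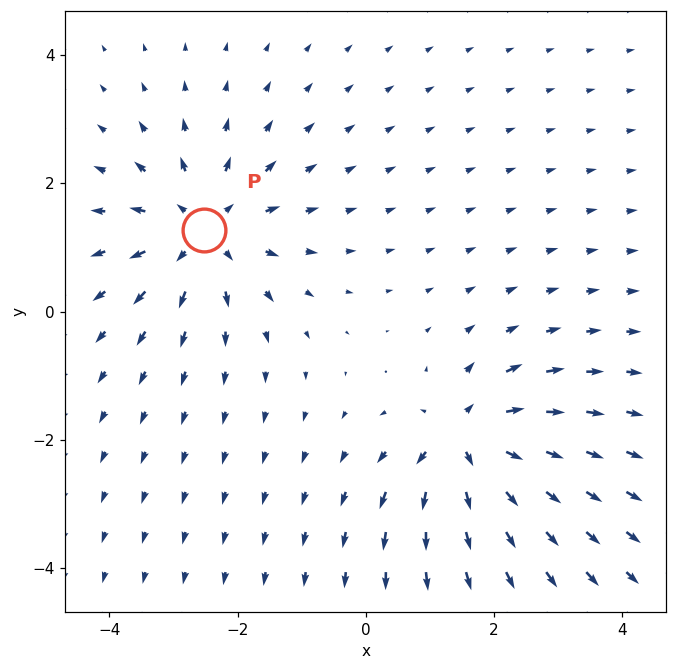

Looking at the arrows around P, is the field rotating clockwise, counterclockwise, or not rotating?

Near P at (-2.5, 1.3) the arrows show no circulation. The curl there is ≈0.

not rotating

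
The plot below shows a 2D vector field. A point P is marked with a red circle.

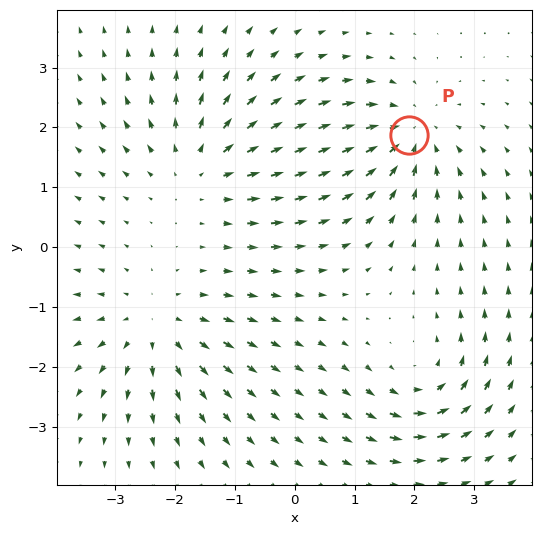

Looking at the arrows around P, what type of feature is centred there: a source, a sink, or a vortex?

sink

At P (1.9, 1.9) the arrows converge inward. Divergence about -4, curl ≈0 — negative divergence with near-zero curl is a sink.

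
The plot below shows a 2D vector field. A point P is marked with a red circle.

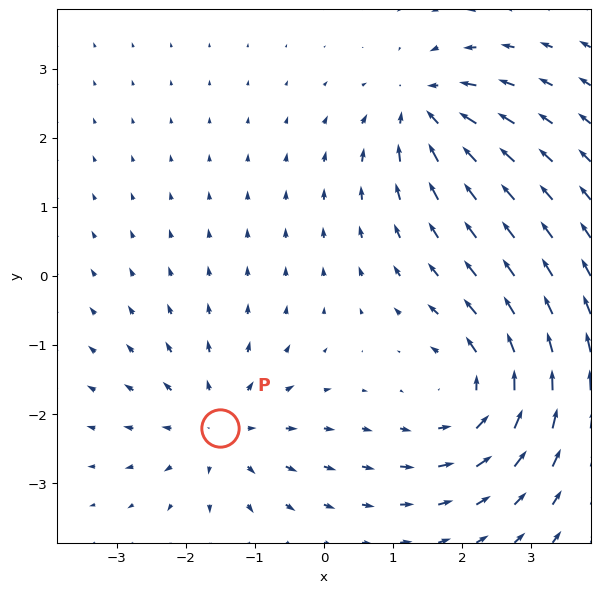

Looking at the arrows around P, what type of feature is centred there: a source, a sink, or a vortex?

source

At P (-1.5, -2.2) the arrows spread outward. Divergence about +4, curl ≈0 — positive divergence with near-zero curl is a source.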